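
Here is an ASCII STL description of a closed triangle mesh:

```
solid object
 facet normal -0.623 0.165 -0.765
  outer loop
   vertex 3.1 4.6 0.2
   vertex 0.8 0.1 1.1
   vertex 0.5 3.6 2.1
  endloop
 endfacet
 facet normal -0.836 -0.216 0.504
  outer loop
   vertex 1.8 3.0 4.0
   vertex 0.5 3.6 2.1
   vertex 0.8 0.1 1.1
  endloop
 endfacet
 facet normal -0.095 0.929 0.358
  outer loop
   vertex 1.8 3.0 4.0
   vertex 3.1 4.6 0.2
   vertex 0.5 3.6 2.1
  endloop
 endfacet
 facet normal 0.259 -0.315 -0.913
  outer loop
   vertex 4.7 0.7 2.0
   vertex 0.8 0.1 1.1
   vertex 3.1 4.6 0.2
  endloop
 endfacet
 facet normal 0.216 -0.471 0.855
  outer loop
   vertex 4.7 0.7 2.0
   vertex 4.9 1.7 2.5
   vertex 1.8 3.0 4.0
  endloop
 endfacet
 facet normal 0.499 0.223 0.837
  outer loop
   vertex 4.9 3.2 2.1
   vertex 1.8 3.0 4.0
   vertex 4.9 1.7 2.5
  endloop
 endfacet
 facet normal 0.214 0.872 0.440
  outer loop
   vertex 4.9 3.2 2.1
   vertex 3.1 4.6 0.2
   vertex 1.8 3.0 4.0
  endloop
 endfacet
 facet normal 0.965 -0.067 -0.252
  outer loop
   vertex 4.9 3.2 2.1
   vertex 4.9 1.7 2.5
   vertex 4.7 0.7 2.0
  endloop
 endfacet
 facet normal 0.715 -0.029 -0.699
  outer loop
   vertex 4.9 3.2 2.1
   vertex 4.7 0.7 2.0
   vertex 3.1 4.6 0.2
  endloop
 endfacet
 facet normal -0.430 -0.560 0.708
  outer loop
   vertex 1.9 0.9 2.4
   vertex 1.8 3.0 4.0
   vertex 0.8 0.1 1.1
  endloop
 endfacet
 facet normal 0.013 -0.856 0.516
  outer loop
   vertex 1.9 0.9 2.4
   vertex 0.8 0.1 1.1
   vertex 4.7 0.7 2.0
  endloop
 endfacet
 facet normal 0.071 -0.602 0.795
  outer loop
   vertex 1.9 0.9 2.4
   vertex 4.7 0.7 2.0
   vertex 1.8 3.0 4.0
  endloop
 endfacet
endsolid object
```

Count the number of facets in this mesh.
12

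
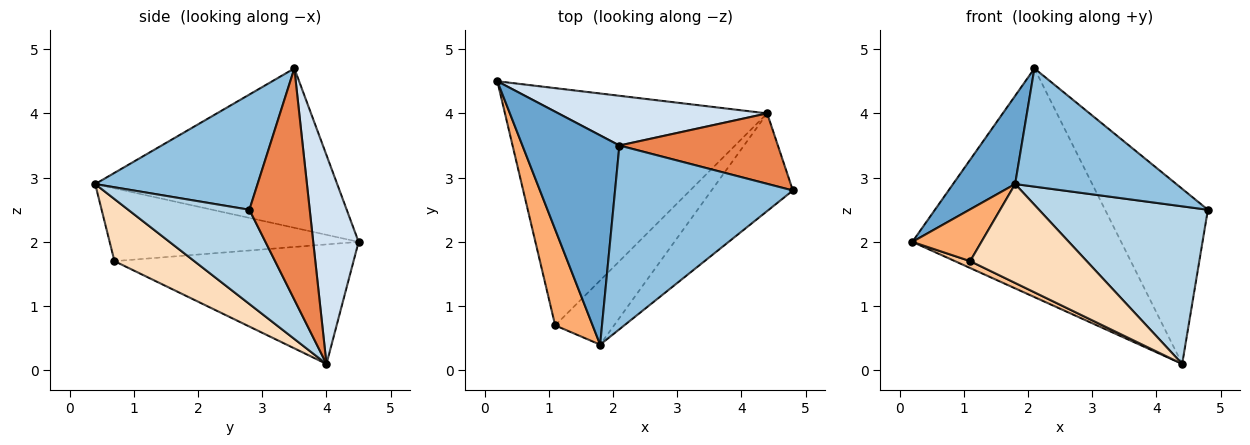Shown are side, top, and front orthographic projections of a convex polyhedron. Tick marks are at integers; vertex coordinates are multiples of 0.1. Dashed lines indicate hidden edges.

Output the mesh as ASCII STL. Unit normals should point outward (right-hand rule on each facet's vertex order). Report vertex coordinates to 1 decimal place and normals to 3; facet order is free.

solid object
 facet normal -0.834 -0.214 0.508
  outer loop
   vertex 2.1 3.5 4.7
   vertex 0.2 4.5 2.0
   vertex 1.8 0.4 2.9
  endloop
 endfacet
 facet normal 0.479 -0.475 0.738
  outer loop
   vertex 2.1 3.5 4.7
   vertex 1.8 0.4 2.9
   vertex 4.8 2.8 2.5
  endloop
 endfacet
 facet normal 0.521 -0.726 -0.450
  outer loop
   vertex 4.4 4.0 0.1
   vertex 4.8 2.8 2.5
   vertex 1.8 0.4 2.9
  endloop
 endfacet
 facet normal 0.208 0.956 0.208
  outer loop
   vertex 4.4 4.0 0.1
   vertex 0.2 4.5 2.0
   vertex 2.1 3.5 4.7
  endloop
 endfacet
 facet normal 0.478 0.815 0.328
  outer loop
   vertex 4.4 4.0 0.1
   vertex 2.1 3.5 4.7
   vertex 4.8 2.8 2.5
  endloop
 endfacet
 facet normal -0.864 -0.240 0.444
  outer loop
   vertex 1.1 0.7 1.7
   vertex 1.8 0.4 2.9
   vertex 0.2 4.5 2.0
  endloop
 endfacet
 facet normal -0.415 -0.026 -0.910
  outer loop
   vertex 1.1 0.7 1.7
   vertex 0.2 4.5 2.0
   vertex 4.4 4.0 0.1
  endloop
 endfacet
 facet normal 0.498 -0.727 -0.472
  outer loop
   vertex 1.1 0.7 1.7
   vertex 4.4 4.0 0.1
   vertex 1.8 0.4 2.9
  endloop
 endfacet
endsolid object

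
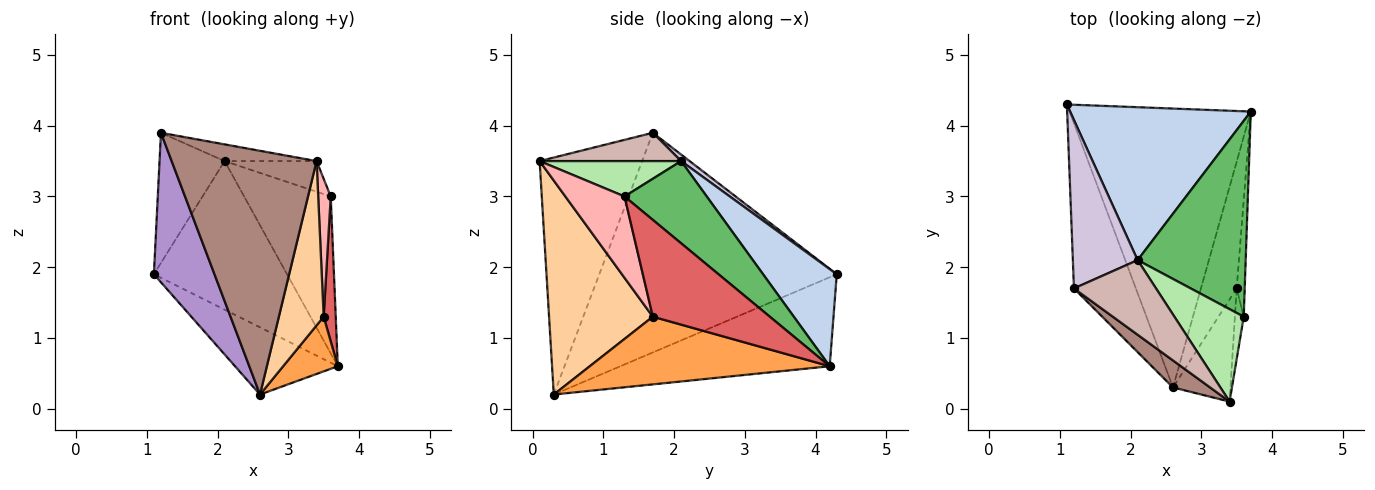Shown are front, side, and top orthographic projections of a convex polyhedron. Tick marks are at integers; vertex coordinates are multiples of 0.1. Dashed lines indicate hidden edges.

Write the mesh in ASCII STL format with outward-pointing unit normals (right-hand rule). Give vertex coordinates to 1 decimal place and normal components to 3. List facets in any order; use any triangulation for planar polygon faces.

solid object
 facet normal -0.431 0.211 -0.877
  outer loop
   vertex 2.6 0.3 0.2
   vertex 1.1 4.3 1.9
   vertex 3.7 4.2 0.6
  endloop
 endfacet
 facet normal 0.360 0.650 0.669
  outer loop
   vertex 2.1 2.1 3.5
   vertex 3.7 4.2 0.6
   vertex 1.1 4.3 1.9
  endloop
 endfacet
 facet normal 0.867 -0.198 -0.458
  outer loop
   vertex 3.5 1.7 1.3
   vertex 2.6 0.3 0.2
   vertex 3.7 4.2 0.6
  endloop
 endfacet
 facet normal 0.891 -0.385 -0.239
  outer loop
   vertex 3.5 1.7 1.3
   vertex 3.4 0.1 3.5
   vertex 2.6 0.3 0.2
  endloop
 endfacet
 facet normal 0.510 0.538 0.671
  outer loop
   vertex 3.6 1.3 3.0
   vertex 3.7 4.2 0.6
   vertex 2.1 2.1 3.5
  endloop
 endfacet
 facet normal 0.436 0.283 0.854
  outer loop
   vertex 3.6 1.3 3.0
   vertex 2.1 2.1 3.5
   vertex 3.4 0.1 3.5
  endloop
 endfacet
 facet normal 0.991 -0.102 -0.082
  outer loop
   vertex 3.6 1.3 3.0
   vertex 3.5 1.7 1.3
   vertex 3.7 4.2 0.6
  endloop
 endfacet
 facet normal 0.973 -0.206 -0.106
  outer loop
   vertex 3.6 1.3 3.0
   vertex 3.4 0.1 3.5
   vertex 3.5 1.7 1.3
  endloop
 endfacet
 facet normal -0.935 -0.239 -0.263
  outer loop
   vertex 1.2 1.7 3.9
   vertex 1.1 4.3 1.9
   vertex 2.6 0.3 0.2
  endloop
 endfacet
 facet normal 0.080 0.610 0.789
  outer loop
   vertex 1.2 1.7 3.9
   vertex 2.1 2.1 3.5
   vertex 1.1 4.3 1.9
  endloop
 endfacet
 facet normal -0.575 -0.813 0.090
  outer loop
   vertex 1.2 1.7 3.9
   vertex 2.6 0.3 0.2
   vertex 3.4 0.1 3.5
  endloop
 endfacet
 facet normal 0.319 0.207 0.925
  outer loop
   vertex 1.2 1.7 3.9
   vertex 3.4 0.1 3.5
   vertex 2.1 2.1 3.5
  endloop
 endfacet
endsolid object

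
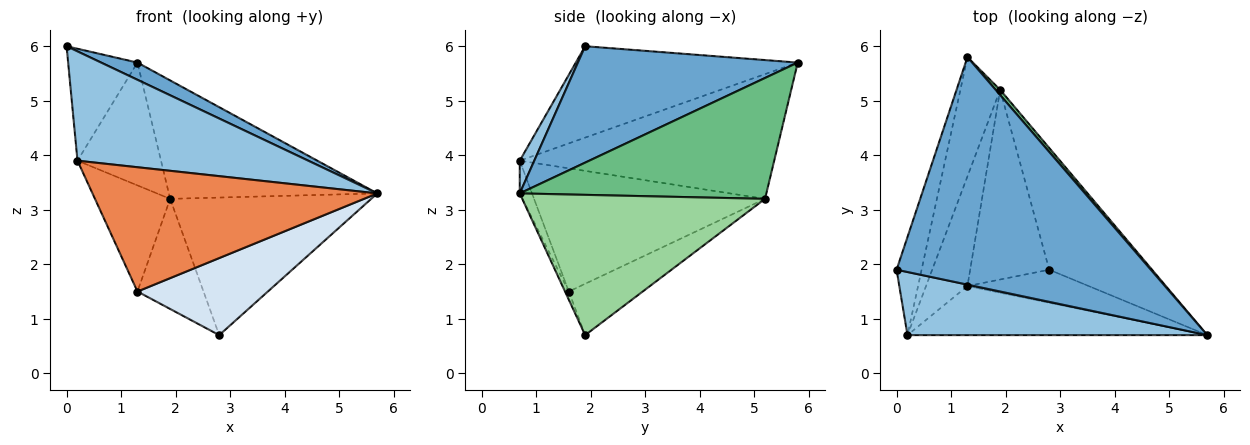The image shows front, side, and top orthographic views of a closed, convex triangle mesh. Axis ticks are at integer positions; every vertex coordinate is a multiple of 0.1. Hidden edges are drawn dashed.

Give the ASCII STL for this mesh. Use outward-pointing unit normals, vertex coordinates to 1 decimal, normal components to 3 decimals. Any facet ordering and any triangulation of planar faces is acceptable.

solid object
 facet normal 0.415 -0.069 0.907
  outer loop
   vertex 1.3 5.8 5.7
   vertex 0.0 1.9 6.0
   vertex 5.7 0.7 3.3
  endloop
 endfacet
 facet normal 0.054 -0.865 0.499
  outer loop
   vertex 0.2 0.7 3.9
   vertex 5.7 0.7 3.3
   vertex 0.0 1.9 6.0
  endloop
 endfacet
 facet normal -0.924 0.288 -0.253
  outer loop
   vertex 0.2 0.7 3.9
   vertex 0.0 1.9 6.0
   vertex 1.3 5.8 5.7
  endloop
 endfacet
 facet normal -0.027 -0.919 -0.394
  outer loop
   vertex 1.3 1.6 1.5
   vertex 2.8 1.9 0.7
   vertex 5.7 0.7 3.3
  endloop
 endfacet
 facet normal -0.040 -0.929 -0.367
  outer loop
   vertex 1.3 1.6 1.5
   vertex 5.7 0.7 3.3
   vertex 0.2 0.7 3.9
  endloop
 endfacet
 facet normal -0.909 0.298 -0.290
  outer loop
   vertex 1.9 5.2 3.2
   vertex 0.2 0.7 3.9
   vertex 1.3 5.8 5.7
  endloop
 endfacet
 facet normal -0.906 0.295 -0.305
  outer loop
   vertex 1.9 5.2 3.2
   vertex 1.3 1.6 1.5
   vertex 0.2 0.7 3.9
  endloop
 endfacet
 facet normal -0.490 0.438 -0.754
  outer loop
   vertex 1.9 5.2 3.2
   vertex 2.8 1.9 0.7
   vertex 1.3 1.6 1.5
  endloop
 endfacet
 facet normal 0.763 0.645 0.028
  outer loop
   vertex 1.9 5.2 3.2
   vertex 1.3 5.8 5.7
   vertex 5.7 0.7 3.3
  endloop
 endfacet
 facet normal 0.671 0.555 -0.492
  outer loop
   vertex 1.9 5.2 3.2
   vertex 5.7 0.7 3.3
   vertex 2.8 1.9 0.7
  endloop
 endfacet
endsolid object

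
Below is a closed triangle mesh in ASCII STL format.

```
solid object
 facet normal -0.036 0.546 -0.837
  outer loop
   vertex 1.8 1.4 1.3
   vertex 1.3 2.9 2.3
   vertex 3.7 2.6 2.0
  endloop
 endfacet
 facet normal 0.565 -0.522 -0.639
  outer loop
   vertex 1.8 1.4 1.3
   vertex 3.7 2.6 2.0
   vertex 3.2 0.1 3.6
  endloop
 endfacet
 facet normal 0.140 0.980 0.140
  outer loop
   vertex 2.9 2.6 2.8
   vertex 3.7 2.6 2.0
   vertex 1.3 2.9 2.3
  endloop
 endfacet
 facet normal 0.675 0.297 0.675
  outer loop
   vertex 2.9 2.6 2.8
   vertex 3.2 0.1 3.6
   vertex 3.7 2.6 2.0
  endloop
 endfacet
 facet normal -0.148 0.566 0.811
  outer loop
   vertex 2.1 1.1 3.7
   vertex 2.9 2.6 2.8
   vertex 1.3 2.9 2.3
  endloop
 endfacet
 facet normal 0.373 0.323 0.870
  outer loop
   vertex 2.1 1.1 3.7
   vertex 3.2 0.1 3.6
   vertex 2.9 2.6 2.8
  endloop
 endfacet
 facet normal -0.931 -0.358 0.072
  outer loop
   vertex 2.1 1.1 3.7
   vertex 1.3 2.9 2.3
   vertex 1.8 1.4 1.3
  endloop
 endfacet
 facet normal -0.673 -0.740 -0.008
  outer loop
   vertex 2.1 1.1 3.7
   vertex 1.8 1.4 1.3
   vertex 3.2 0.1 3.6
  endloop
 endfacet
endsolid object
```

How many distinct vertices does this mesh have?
6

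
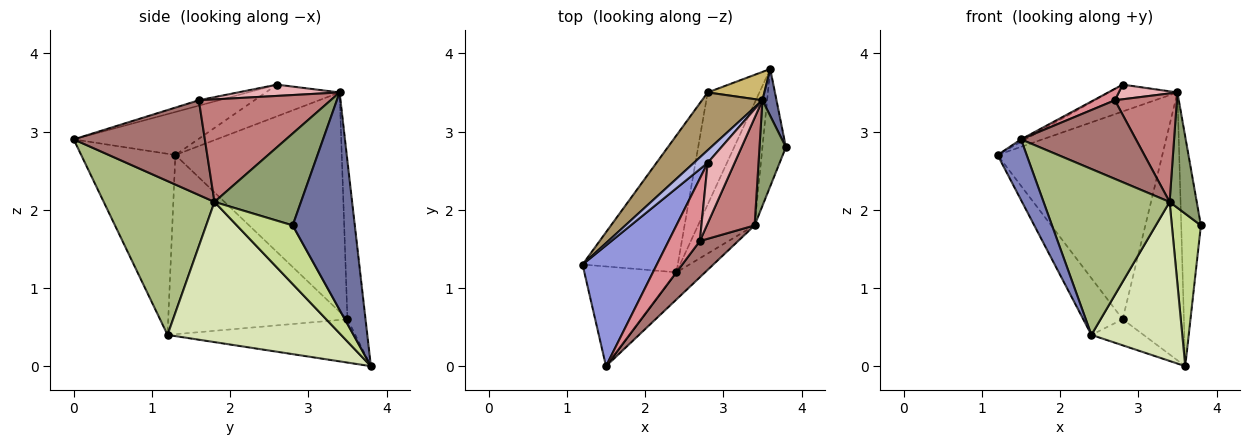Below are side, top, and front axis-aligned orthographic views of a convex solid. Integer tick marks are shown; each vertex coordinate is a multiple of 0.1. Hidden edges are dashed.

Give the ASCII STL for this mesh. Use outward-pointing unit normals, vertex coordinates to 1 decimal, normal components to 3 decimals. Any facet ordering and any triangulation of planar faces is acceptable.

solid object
 facet normal 0.952 0.301 0.062
  outer loop
   vertex 3.5 3.4 3.5
   vertex 3.8 2.8 1.8
   vertex 3.6 3.8 0.0
  endloop
 endfacet
 facet normal -0.859 -0.266 -0.437
  outer loop
   vertex 2.4 1.2 0.4
   vertex 1.5 0.0 2.9
   vertex 1.2 1.3 2.7
  endloop
 endfacet
 facet normal -0.501 0.018 0.865
  outer loop
   vertex 2.8 2.6 3.6
   vertex 1.2 1.3 2.7
   vertex 1.5 0.0 2.9
  endloop
 endfacet
 facet normal -0.698 0.649 0.304
  outer loop
   vertex 2.8 2.6 3.6
   vertex 3.5 3.4 3.5
   vertex 1.2 1.3 2.7
  endloop
 endfacet
 facet normal 0.920 -0.289 0.264
  outer loop
   vertex 3.4 1.8 2.1
   vertex 3.8 2.8 1.8
   vertex 3.5 3.4 3.5
  endloop
 endfacet
 facet normal 0.655 -0.746 -0.122
  outer loop
   vertex 3.4 1.8 2.1
   vertex 1.5 0.0 2.9
   vertex 2.4 1.2 0.4
  endloop
 endfacet
 facet normal 0.836 -0.435 -0.334
  outer loop
   vertex 3.4 1.8 2.1
   vertex 3.6 3.8 0.0
   vertex 3.8 2.8 1.8
  endloop
 endfacet
 facet normal 0.834 -0.437 -0.337
  outer loop
   vertex 3.4 1.8 2.1
   vertex 2.4 1.2 0.4
   vertex 3.6 3.8 0.0
  endloop
 endfacet
 facet normal -0.697 0.691 0.192
  outer loop
   vertex 2.8 3.5 0.6
   vertex 1.2 1.3 2.7
   vertex 3.5 3.4 3.5
  endloop
 endfacet
 facet normal -0.282 0.954 0.101
  outer loop
   vertex 2.8 3.5 0.6
   vertex 3.5 3.4 3.5
   vertex 3.6 3.8 0.0
  endloop
 endfacet
 facet normal -0.867 0.191 -0.461
  outer loop
   vertex 2.8 3.5 0.6
   vertex 2.4 1.2 0.4
   vertex 1.2 1.3 2.7
  endloop
 endfacet
 facet normal -0.632 0.176 -0.755
  outer loop
   vertex 2.8 3.5 0.6
   vertex 3.6 3.8 0.0
   vertex 2.4 1.2 0.4
  endloop
 endfacet
 facet normal 0.720 -0.631 0.291
  outer loop
   vertex 2.7 1.6 3.4
   vertex 1.5 0.0 2.9
   vertex 3.4 1.8 2.1
  endloop
 endfacet
 facet normal 0.834 -0.392 0.389
  outer loop
   vertex 2.7 1.6 3.4
   vertex 3.4 1.8 2.1
   vertex 3.5 3.4 3.5
  endloop
 endfacet
 facet normal -0.168 -0.177 0.970
  outer loop
   vertex 2.7 1.6 3.4
   vertex 2.8 2.6 3.6
   vertex 1.5 0.0 2.9
  endloop
 endfacet
 facet normal 0.377 -0.218 0.900
  outer loop
   vertex 2.7 1.6 3.4
   vertex 3.5 3.4 3.5
   vertex 2.8 2.6 3.6
  endloop
 endfacet
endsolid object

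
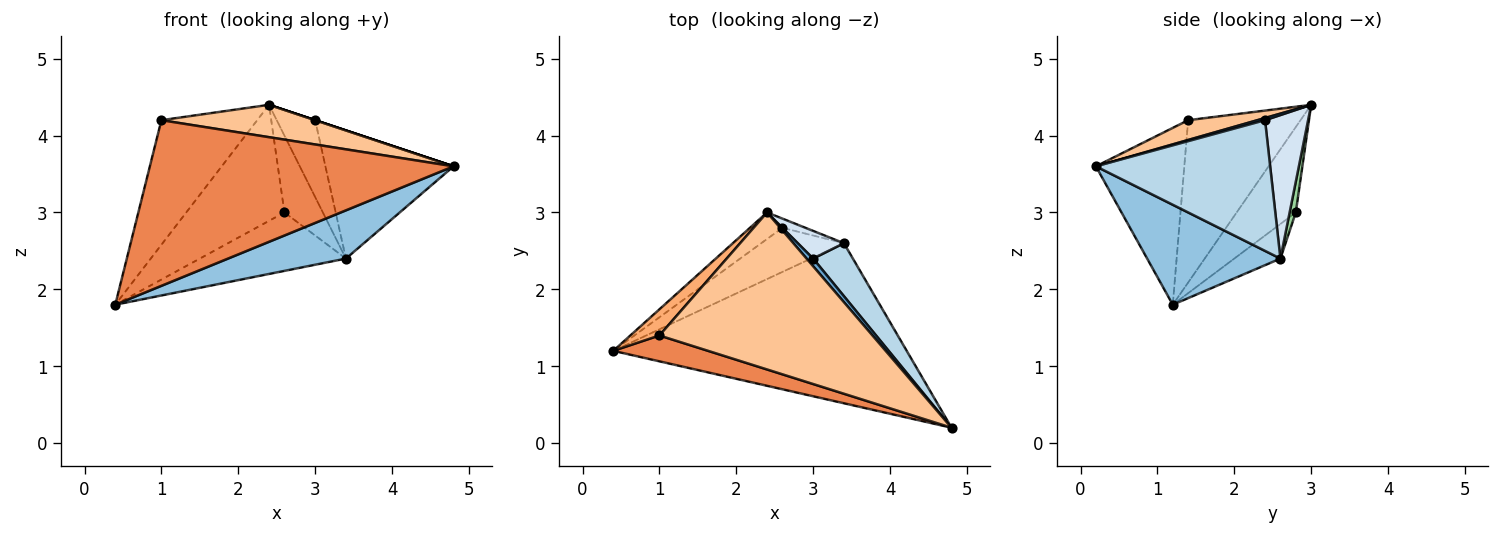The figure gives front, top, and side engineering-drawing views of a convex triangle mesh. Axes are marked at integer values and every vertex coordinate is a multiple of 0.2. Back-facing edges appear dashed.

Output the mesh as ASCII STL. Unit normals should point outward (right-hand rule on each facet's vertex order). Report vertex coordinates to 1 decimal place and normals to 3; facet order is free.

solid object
 facet normal 0.316 0.000 0.949
  outer loop
   vertex 3.0 2.4 4.2
   vertex 2.4 3.0 4.4
   vertex 4.8 0.2 3.6
  endloop
 endfacet
 facet normal 0.310 -0.274 -0.910
  outer loop
   vertex 3.4 2.6 2.4
   vertex 4.8 0.2 3.6
   vertex 0.4 1.2 1.8
  endloop
 endfacet
 facet normal 0.783 0.575 0.238
  outer loop
   vertex 3.4 2.6 2.4
   vertex 3.0 2.4 4.2
   vertex 4.8 0.2 3.6
  endloop
 endfacet
 facet normal 0.725 0.648 0.233
  outer loop
   vertex 3.4 2.6 2.4
   vertex 2.4 3.0 4.4
   vertex 3.0 2.4 4.2
  endloop
 endfacet
 facet normal -0.276 -0.950 0.148
  outer loop
   vertex 1.0 1.4 4.2
   vertex 0.4 1.2 1.8
   vertex 4.8 0.2 3.6
  endloop
 endfacet
 facet normal -0.754 0.643 0.135
  outer loop
   vertex 1.0 1.4 4.2
   vertex 2.4 3.0 4.4
   vertex 0.4 1.2 1.8
  endloop
 endfacet
 facet normal 0.090 -0.201 0.975
  outer loop
   vertex 1.0 1.4 4.2
   vertex 4.8 0.2 3.6
   vertex 2.4 3.0 4.4
  endloop
 endfacet
 facet normal -0.506 0.841 -0.192
  outer loop
   vertex 2.6 2.8 3.0
   vertex 0.4 1.2 1.8
   vertex 2.4 3.0 4.4
  endloop
 endfacet
 facet normal -0.244 0.774 -0.584
  outer loop
   vertex 2.6 2.8 3.0
   vertex 3.4 2.6 2.4
   vertex 0.4 1.2 1.8
  endloop
 endfacet
 facet normal 0.157 0.981 -0.118
  outer loop
   vertex 2.6 2.8 3.0
   vertex 2.4 3.0 4.4
   vertex 3.4 2.6 2.4
  endloop
 endfacet
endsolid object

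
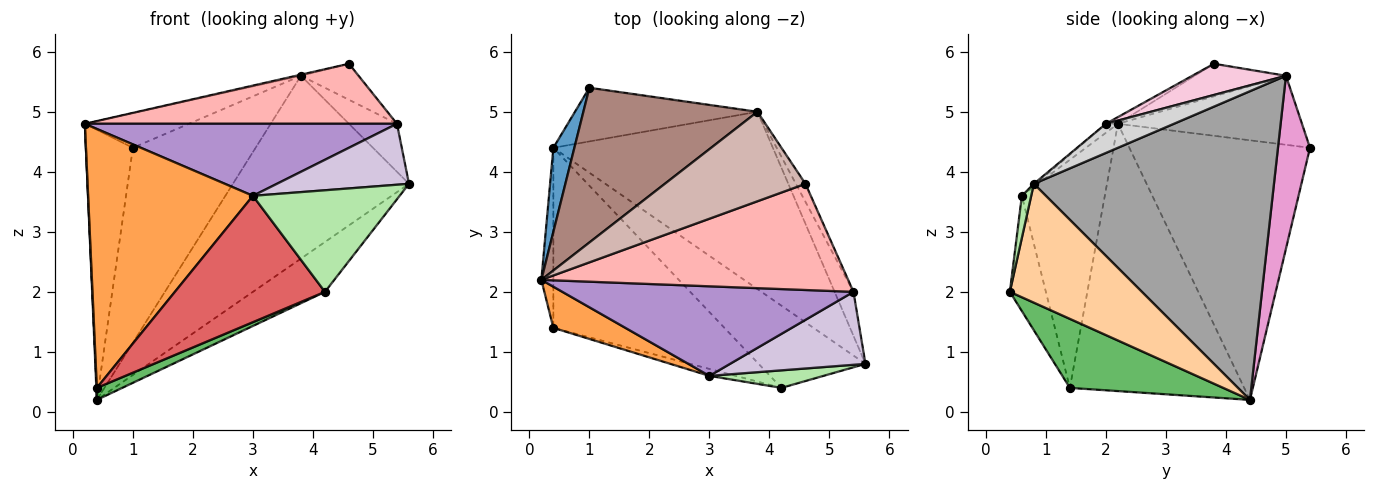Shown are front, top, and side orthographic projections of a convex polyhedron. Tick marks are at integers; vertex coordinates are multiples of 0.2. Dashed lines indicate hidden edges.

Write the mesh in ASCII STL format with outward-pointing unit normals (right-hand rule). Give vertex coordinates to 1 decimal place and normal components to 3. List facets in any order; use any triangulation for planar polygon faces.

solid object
 facet normal -0.965 0.251 0.078
  outer loop
   vertex 0.4 4.4 0.2
   vertex 0.2 2.2 4.8
   vertex 1.0 5.4 4.4
  endloop
 endfacet
 facet normal -0.999 -0.003 -0.045
  outer loop
   vertex 0.4 1.4 0.4
   vertex 0.2 2.2 4.8
   vertex 0.4 4.4 0.2
  endloop
 endfacet
 facet normal -0.445 -0.884 0.141
  outer loop
   vertex 3.0 0.6 3.6
   vertex 0.2 2.2 4.8
   vertex 0.4 1.4 0.4
  endloop
 endfacet
 facet normal 0.689 0.376 -0.620
  outer loop
   vertex 4.2 0.4 2.0
   vertex 0.4 4.4 0.2
   vertex 5.6 0.8 3.8
  endloop
 endfacet
 facet normal 0.373 -0.062 -0.926
  outer loop
   vertex 4.2 0.4 2.0
   vertex 0.4 1.4 0.4
   vertex 0.4 4.4 0.2
  endloop
 endfacet
 facet normal 0.063 -0.983 0.170
  outer loop
   vertex 4.2 0.4 2.0
   vertex 5.6 0.8 3.8
   vertex 3.0 0.6 3.6
  endloop
 endfacet
 facet normal -0.233 -0.971 -0.053
  outer loop
   vertex 4.2 0.4 2.0
   vertex 3.0 0.6 3.6
   vertex 0.4 1.4 0.4
  endloop
 endfacet
 facet normal -0.019 -0.492 0.870
  outer loop
   vertex 5.4 2.0 4.8
   vertex 4.6 3.8 5.8
   vertex 0.2 2.2 4.8
  endloop
 endfacet
 facet normal -0.024 -0.626 0.779
  outer loop
   vertex 5.4 2.0 4.8
   vertex 0.2 2.2 4.8
   vertex 3.0 0.6 3.6
  endloop
 endfacet
 facet normal -0.010 -0.641 0.767
  outer loop
   vertex 5.4 2.0 4.8
   vertex 3.0 0.6 3.6
   vertex 5.6 0.8 3.8
  endloop
 endfacet
 facet normal -0.361 0.204 0.910
  outer loop
   vertex 3.8 5.0 5.6
   vertex 1.0 5.4 4.4
   vertex 0.2 2.2 4.8
  endloop
 endfacet
 facet normal -0.226 0.012 0.974
  outer loop
   vertex 3.8 5.0 5.6
   vertex 0.2 2.2 4.8
   vertex 4.6 3.8 5.8
  endloop
 endfacet
 facet normal 0.244 0.935 -0.257
  outer loop
   vertex 3.8 5.0 5.6
   vertex 0.4 4.4 0.2
   vertex 1.0 5.4 4.4
  endloop
 endfacet
 facet normal 0.824 0.507 -0.253
  outer loop
   vertex 3.8 5.0 5.6
   vertex 4.6 3.8 5.8
   vertex 5.4 2.0 4.8
  endloop
 endfacet
 facet normal 0.700 0.513 -0.497
  outer loop
   vertex 3.8 5.0 5.6
   vertex 5.6 0.8 3.8
   vertex 0.4 4.4 0.2
  endloop
 endfacet
 facet normal 0.722 0.510 -0.467
  outer loop
   vertex 3.8 5.0 5.6
   vertex 5.4 2.0 4.8
   vertex 5.6 0.8 3.8
  endloop
 endfacet
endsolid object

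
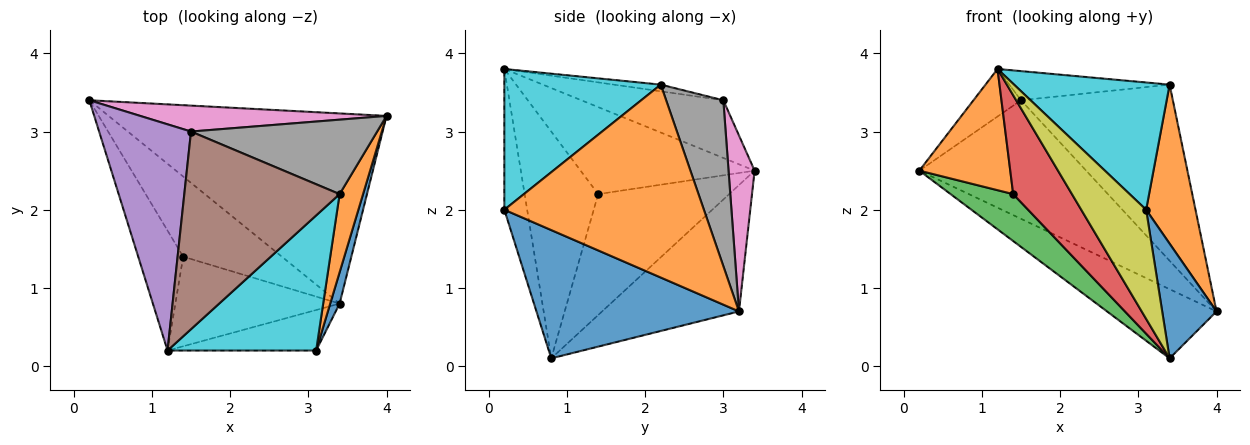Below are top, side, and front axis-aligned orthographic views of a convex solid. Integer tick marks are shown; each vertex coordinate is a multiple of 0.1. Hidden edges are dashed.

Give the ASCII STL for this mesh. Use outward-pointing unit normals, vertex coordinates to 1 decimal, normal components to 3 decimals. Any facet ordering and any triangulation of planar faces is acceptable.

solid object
 facet normal -0.393 0.314 -0.864
  outer loop
   vertex 3.4 0.8 0.1
   vertex 0.2 3.4 2.5
   vertex 4.0 3.2 0.7
  endloop
 endfacet
 facet normal -0.806 -0.421 -0.416
  outer loop
   vertex 1.4 1.4 2.2
   vertex 1.2 0.2 3.8
   vertex 0.2 3.4 2.5
  endloop
 endfacet
 facet normal -0.727 -0.347 -0.593
  outer loop
   vertex 1.4 1.4 2.2
   vertex 0.2 3.4 2.5
   vertex 3.4 0.8 0.1
  endloop
 endfacet
 facet normal -0.680 -0.543 -0.492
  outer loop
   vertex 1.4 1.4 2.2
   vertex 3.4 0.8 0.1
   vertex 1.2 0.2 3.8
  endloop
 endfacet
 facet normal -0.523 0.175 0.834
  outer loop
   vertex 1.5 3.0 3.4
   vertex 0.2 3.4 2.5
   vertex 1.2 0.2 3.8
  endloop
 endfacet
 facet normal -0.043 0.146 0.988
  outer loop
   vertex 1.5 3.0 3.4
   vertex 1.2 0.2 3.8
   vertex 3.4 2.2 3.6
  endloop
 endfacet
 facet normal 0.151 0.966 0.211
  outer loop
   vertex 1.5 3.0 3.4
   vertex 4.0 3.2 0.7
   vertex 0.2 3.4 2.5
  endloop
 endfacet
 facet normal 0.328 0.870 0.368
  outer loop
   vertex 1.5 3.0 3.4
   vertex 3.4 2.2 3.6
   vertex 4.0 3.2 0.7
  endloop
 endfacet
 facet normal -0.313 -0.890 -0.331
  outer loop
   vertex 3.1 0.2 2.0
   vertex 1.2 0.2 3.8
   vertex 3.4 0.8 0.1
  endloop
 endfacet
 facet normal 0.568 -0.565 0.599
  outer loop
   vertex 3.1 0.2 2.0
   vertex 3.4 2.2 3.6
   vertex 1.2 0.2 3.8
  endloop
 endfacet
 facet normal 0.963 -0.258 0.070
  outer loop
   vertex 3.1 0.2 2.0
   vertex 3.4 0.8 0.1
   vertex 4.0 3.2 0.7
  endloop
 endfacet
 facet normal 0.964 -0.238 0.117
  outer loop
   vertex 3.1 0.2 2.0
   vertex 4.0 3.2 0.7
   vertex 3.4 2.2 3.6
  endloop
 endfacet
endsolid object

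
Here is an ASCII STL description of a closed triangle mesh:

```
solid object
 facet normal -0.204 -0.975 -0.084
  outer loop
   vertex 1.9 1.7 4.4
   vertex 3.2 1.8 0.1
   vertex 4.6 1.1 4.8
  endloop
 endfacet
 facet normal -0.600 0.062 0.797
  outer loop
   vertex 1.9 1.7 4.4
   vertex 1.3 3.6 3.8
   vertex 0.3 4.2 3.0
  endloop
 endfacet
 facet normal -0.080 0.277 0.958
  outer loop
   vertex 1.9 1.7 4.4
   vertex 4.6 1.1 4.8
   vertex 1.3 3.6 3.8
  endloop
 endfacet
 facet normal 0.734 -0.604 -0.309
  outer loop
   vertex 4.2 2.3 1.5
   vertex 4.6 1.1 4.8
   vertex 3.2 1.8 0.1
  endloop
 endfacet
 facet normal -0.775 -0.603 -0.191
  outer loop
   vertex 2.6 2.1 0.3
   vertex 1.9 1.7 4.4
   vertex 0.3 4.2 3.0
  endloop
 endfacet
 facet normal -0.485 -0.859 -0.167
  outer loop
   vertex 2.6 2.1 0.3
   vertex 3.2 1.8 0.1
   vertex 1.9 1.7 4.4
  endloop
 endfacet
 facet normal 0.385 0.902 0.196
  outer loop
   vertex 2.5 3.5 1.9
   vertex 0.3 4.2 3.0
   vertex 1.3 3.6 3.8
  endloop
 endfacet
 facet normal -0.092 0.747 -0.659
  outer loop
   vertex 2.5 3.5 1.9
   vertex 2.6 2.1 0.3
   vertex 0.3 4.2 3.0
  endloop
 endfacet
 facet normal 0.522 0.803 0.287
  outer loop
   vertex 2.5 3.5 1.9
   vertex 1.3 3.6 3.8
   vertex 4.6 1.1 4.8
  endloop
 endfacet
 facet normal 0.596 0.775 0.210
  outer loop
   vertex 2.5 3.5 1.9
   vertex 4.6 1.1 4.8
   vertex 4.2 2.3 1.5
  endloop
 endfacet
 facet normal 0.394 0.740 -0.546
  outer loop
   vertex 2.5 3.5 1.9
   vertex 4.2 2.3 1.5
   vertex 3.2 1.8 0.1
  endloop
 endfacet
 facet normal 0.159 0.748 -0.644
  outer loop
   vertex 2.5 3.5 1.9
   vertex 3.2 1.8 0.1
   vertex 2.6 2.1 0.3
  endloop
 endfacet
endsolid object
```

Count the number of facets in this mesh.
12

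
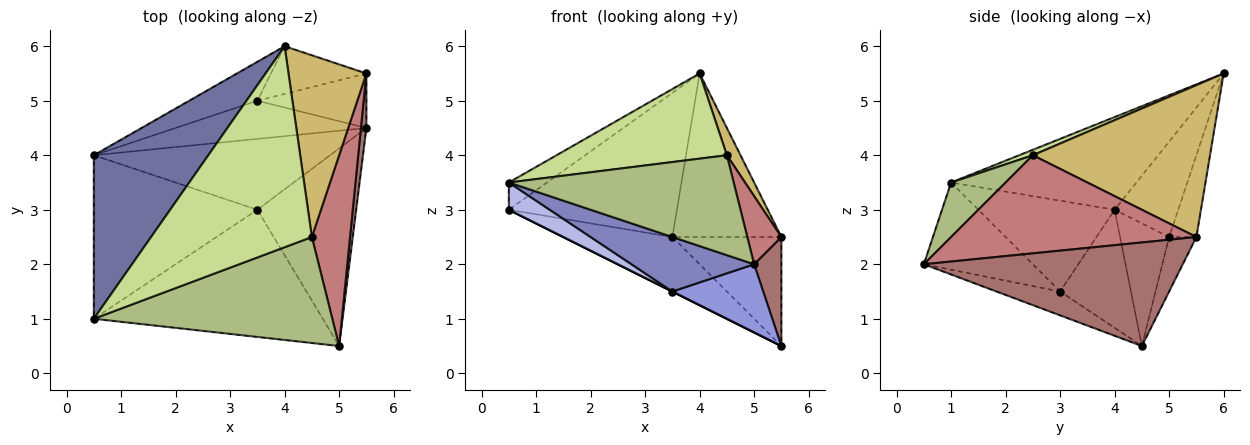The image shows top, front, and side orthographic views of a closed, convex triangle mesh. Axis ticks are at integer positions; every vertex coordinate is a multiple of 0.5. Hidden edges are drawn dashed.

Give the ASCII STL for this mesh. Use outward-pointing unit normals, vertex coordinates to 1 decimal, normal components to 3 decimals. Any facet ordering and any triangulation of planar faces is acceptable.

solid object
 facet normal -0.624 0.128 0.771
  outer loop
   vertex 0.5 4.0 3.0
   vertex 0.5 1.0 3.5
   vertex 4.0 6.0 5.5
  endloop
 endfacet
 facet normal -0.330 -0.372 -0.868
  outer loop
   vertex 3.5 3.0 1.5
   vertex 5.0 0.5 2.0
   vertex 0.5 1.0 3.5
  endloop
 endfacet
 facet normal -0.222 -0.318 -0.922
  outer loop
   vertex 3.5 3.0 1.5
   vertex 5.5 4.5 0.5
   vertex 5.0 0.5 2.0
  endloop
 endfacet
 facet normal -0.481 -0.144 -0.865
  outer loop
   vertex 3.5 3.0 1.5
   vertex 0.5 1.0 3.5
   vertex 0.5 4.0 3.0
  endloop
 endfacet
 facet normal -0.447 0.000 -0.894
  outer loop
   vertex 3.5 3.0 1.5
   vertex 0.5 4.0 3.0
   vertex 5.5 4.5 0.5
  endloop
 endfacet
 facet normal 0.164 -0.677 0.718
  outer loop
   vertex 4.5 2.5 4.0
   vertex 0.5 1.0 3.5
   vertex 5.0 0.5 2.0
  endloop
 endfacet
 facet normal 0.031 -0.390 0.920
  outer loop
   vertex 4.5 2.5 4.0
   vertex 4.0 6.0 5.5
   vertex 0.5 1.0 3.5
  endloop
 endfacet
 facet normal -0.346 0.769 -0.538
  outer loop
   vertex 3.5 5.0 2.5
   vertex 5.5 4.5 0.5
   vertex 0.5 4.0 3.0
  endloop
 endfacet
 facet normal -0.343 0.907 -0.245
  outer loop
   vertex 3.5 5.0 2.5
   vertex 0.5 4.0 3.0
   vertex 4.0 6.0 5.5
  endloop
 endfacet
 facet normal 0.888 -0.068 0.455
  outer loop
   vertex 5.5 5.5 2.5
   vertex 4.0 6.0 5.5
   vertex 4.5 2.5 4.0
  endloop
 endfacet
 facet normal -0.218 0.873 -0.436
  outer loop
   vertex 5.5 5.5 2.5
   vertex 5.5 4.5 0.5
   vertex 3.5 5.0 2.5
  endloop
 endfacet
 facet normal -0.233 0.933 -0.272
  outer loop
   vertex 5.5 5.5 2.5
   vertex 3.5 5.0 2.5
   vertex 4.0 6.0 5.5
  endloop
 endfacet
 facet normal 0.993 -0.105 0.052
  outer loop
   vertex 5.5 5.5 2.5
   vertex 5.0 0.5 2.0
   vertex 5.5 4.5 0.5
  endloop
 endfacet
 facet normal 0.924 -0.128 0.359
  outer loop
   vertex 5.5 5.5 2.5
   vertex 4.5 2.5 4.0
   vertex 5.0 0.5 2.0
  endloop
 endfacet
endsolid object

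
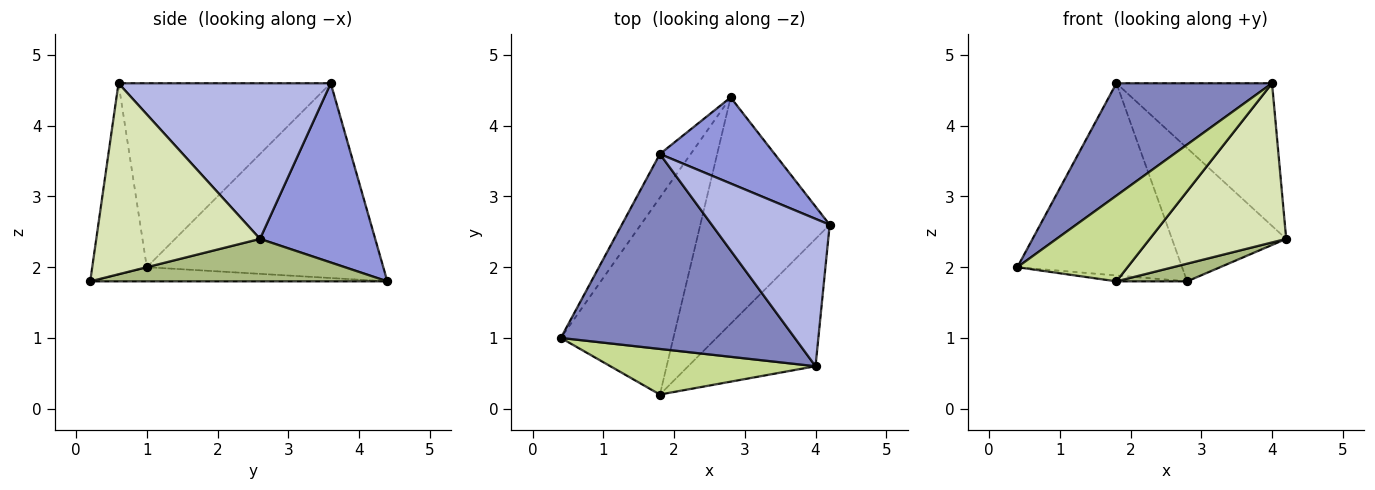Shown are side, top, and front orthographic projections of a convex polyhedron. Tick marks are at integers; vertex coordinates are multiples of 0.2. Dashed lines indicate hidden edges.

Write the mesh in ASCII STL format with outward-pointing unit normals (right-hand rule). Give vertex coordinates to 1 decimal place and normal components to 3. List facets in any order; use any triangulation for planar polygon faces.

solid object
 facet normal -0.814 0.567 -0.129
  outer loop
   vertex 1.8 3.6 4.6
   vertex 2.8 4.4 1.8
   vertex 0.4 1.0 2.0
  endloop
 endfacet
 facet normal -0.563 -0.413 0.716
  outer loop
   vertex 1.8 3.6 4.6
   vertex 0.4 1.0 2.0
   vertex 4.0 0.6 4.6
  endloop
 endfacet
 facet normal 0.646 0.641 0.414
  outer loop
   vertex 1.8 3.6 4.6
   vertex 4.2 2.6 2.4
   vertex 2.8 4.4 1.8
  endloop
 endfacet
 facet normal 0.688 0.505 0.521
  outer loop
   vertex 1.8 3.6 4.6
   vertex 4.0 0.6 4.6
   vertex 4.2 2.6 2.4
  endloop
 endfacet
 facet normal -0.125 0.030 -0.992
  outer loop
   vertex 1.8 0.2 1.8
   vertex 0.4 1.0 2.0
   vertex 2.8 4.4 1.8
  endloop
 endfacet
 facet normal 0.311 -0.074 -0.948
  outer loop
   vertex 1.8 0.2 1.8
   vertex 2.8 4.4 1.8
   vertex 4.2 2.6 2.4
  endloop
 endfacet
 facet normal -0.401 -0.809 0.430
  outer loop
   vertex 1.8 0.2 1.8
   vertex 4.0 0.6 4.6
   vertex 0.4 1.0 2.0
  endloop
 endfacet
 facet normal 0.684 -0.570 -0.456
  outer loop
   vertex 1.8 0.2 1.8
   vertex 4.2 2.6 2.4
   vertex 4.0 0.6 4.6
  endloop
 endfacet
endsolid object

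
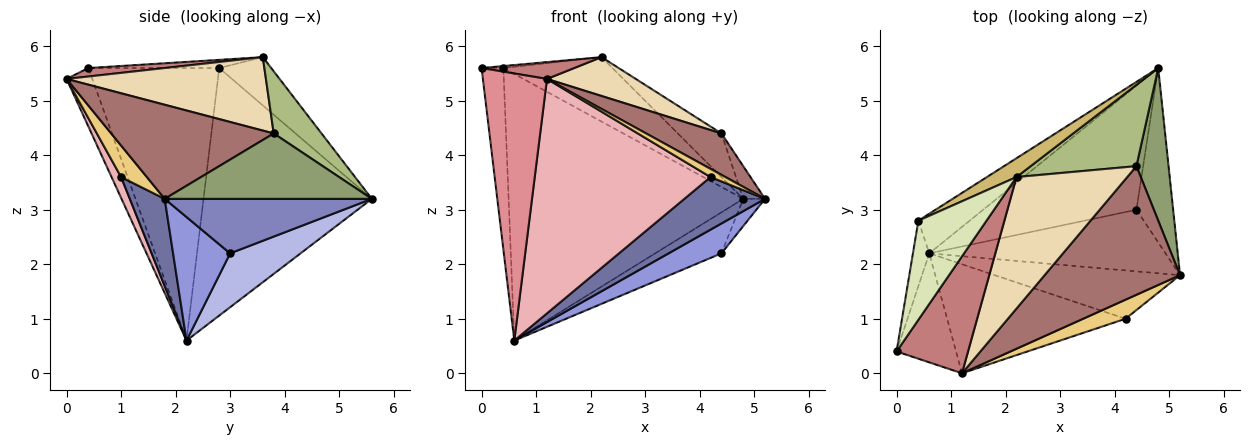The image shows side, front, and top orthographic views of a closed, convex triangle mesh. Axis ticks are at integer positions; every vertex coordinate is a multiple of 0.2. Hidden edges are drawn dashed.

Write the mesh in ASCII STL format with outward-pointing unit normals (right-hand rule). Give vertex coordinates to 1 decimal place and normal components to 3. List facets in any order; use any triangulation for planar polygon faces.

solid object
 facet normal 0.303 -0.702 -0.645
  outer loop
   vertex 4.2 1.0 3.6
   vertex 0.6 2.2 0.6
   vertex 5.2 1.8 3.2
  endloop
 endfacet
 facet normal 0.826 0.087 -0.557
  outer loop
   vertex 4.4 3.0 2.2
   vertex 4.8 5.6 3.2
   vertex 5.2 1.8 3.2
  endloop
 endfacet
 facet normal 0.426 -0.395 -0.814
  outer loop
   vertex 4.4 3.0 2.2
   vertex 5.2 1.8 3.2
   vertex 0.6 2.2 0.6
  endloop
 endfacet
 facet normal 0.317 0.298 -0.901
  outer loop
   vertex 4.4 3.0 2.2
   vertex 0.6 2.2 0.6
   vertex 4.8 5.6 3.2
  endloop
 endfacet
 facet normal 0.894 0.094 0.439
  outer loop
   vertex 4.4 3.8 4.4
   vertex 5.2 1.8 3.2
   vertex 4.8 5.6 3.2
  endloop
 endfacet
 facet normal 0.460 0.420 0.783
  outer loop
   vertex 4.4 3.8 4.4
   vertex 4.8 5.6 3.2
   vertex 2.2 3.6 5.8
  endloop
 endfacet
 facet normal -0.985 0.164 -0.059
  outer loop
   vertex 0.4 2.8 5.6
   vertex 0.6 2.2 0.6
   vertex 0.0 0.4 5.6
  endloop
 endfacet
 facet normal -0.119 0.020 0.993
  outer loop
   vertex 0.4 2.8 5.6
   vertex 0.0 0.4 5.6
   vertex 2.2 3.6 5.8
  endloop
 endfacet
 facet normal -0.579 0.807 -0.120
  outer loop
   vertex 0.4 2.8 5.6
   vertex 4.8 5.6 3.2
   vertex 0.6 2.2 0.6
  endloop
 endfacet
 facet normal -0.416 0.873 0.255
  outer loop
   vertex 0.4 2.8 5.6
   vertex 2.2 3.6 5.8
   vertex 4.8 5.6 3.2
  endloop
 endfacet
 facet normal 0.564 -0.325 0.759
  outer loop
   vertex 1.2 0.0 5.4
   vertex 4.2 1.0 3.6
   vertex 5.2 1.8 3.2
  endloop
 endfacet
 facet normal 0.537 -0.239 0.809
  outer loop
   vertex 1.2 0.0 5.4
   vertex 4.4 3.8 4.4
   vertex 2.2 3.6 5.8
  endloop
 endfacet
 facet normal 0.552 -0.256 0.794
  outer loop
   vertex 1.2 0.0 5.4
   vertex 5.2 1.8 3.2
   vertex 4.4 3.8 4.4
  endloop
 endfacet
 facet normal 0.117 -0.142 0.983
  outer loop
   vertex 1.2 0.0 5.4
   vertex 2.2 3.6 5.8
   vertex 0.0 0.4 5.6
  endloop
 endfacet
 facet normal -0.348 -0.868 -0.354
  outer loop
   vertex 1.2 0.0 5.4
   vertex 0.0 0.4 5.6
   vertex 0.6 2.2 0.6
  endloop
 endfacet
 facet normal 0.049 -0.906 -0.421
  outer loop
   vertex 1.2 0.0 5.4
   vertex 0.6 2.2 0.6
   vertex 4.2 1.0 3.6
  endloop
 endfacet
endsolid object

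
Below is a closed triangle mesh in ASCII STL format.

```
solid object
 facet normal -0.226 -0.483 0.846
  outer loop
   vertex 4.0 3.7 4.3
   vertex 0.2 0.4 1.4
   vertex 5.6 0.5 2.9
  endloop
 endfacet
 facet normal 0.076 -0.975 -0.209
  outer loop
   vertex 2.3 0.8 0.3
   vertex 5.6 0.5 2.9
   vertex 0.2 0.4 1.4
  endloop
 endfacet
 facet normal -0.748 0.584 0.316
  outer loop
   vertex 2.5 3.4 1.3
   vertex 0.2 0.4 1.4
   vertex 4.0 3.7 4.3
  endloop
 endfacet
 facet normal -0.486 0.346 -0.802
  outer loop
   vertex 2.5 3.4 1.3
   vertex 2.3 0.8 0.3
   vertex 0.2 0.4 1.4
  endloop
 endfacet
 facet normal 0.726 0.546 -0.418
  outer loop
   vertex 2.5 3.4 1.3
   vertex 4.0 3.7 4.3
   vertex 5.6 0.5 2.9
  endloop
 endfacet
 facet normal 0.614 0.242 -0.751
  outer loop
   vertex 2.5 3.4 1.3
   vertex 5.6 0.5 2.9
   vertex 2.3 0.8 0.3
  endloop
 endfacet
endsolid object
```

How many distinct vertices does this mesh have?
5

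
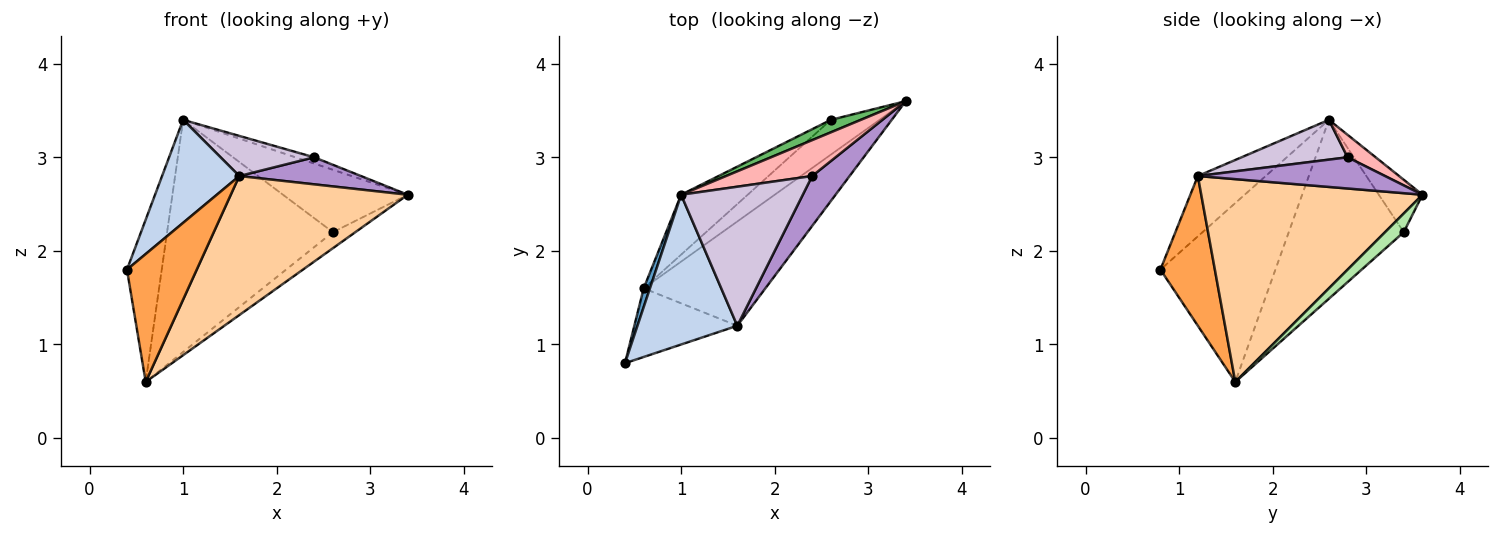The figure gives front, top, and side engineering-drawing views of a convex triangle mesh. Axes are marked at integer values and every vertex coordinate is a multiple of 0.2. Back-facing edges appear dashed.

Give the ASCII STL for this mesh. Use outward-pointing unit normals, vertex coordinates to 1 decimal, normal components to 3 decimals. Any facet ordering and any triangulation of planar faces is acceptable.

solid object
 facet normal -0.957 0.289 0.033
  outer loop
   vertex 0.6 1.6 0.6
   vertex 0.4 0.8 1.8
   vertex 1.0 2.6 3.4
  endloop
 endfacet
 facet normal -0.446 -0.507 0.738
  outer loop
   vertex 1.6 1.2 2.8
   vertex 1.0 2.6 3.4
   vertex 0.4 0.8 1.8
  endloop
 endfacet
 facet normal 0.567 -0.726 -0.390
  outer loop
   vertex 1.6 1.2 2.8
   vertex 0.4 0.8 1.8
   vertex 0.6 1.6 0.6
  endloop
 endfacet
 facet normal 0.707 -0.566 -0.424
  outer loop
   vertex 1.6 1.2 2.8
   vertex 0.6 1.6 0.6
   vertex 3.4 3.6 2.6
  endloop
 endfacet
 facet normal -0.325 0.927 0.185
  outer loop
   vertex 2.6 3.4 2.2
   vertex 1.0 2.6 3.4
   vertex 3.4 3.6 2.6
  endloop
 endfacet
 facet normal 0.330 0.396 -0.857
  outer loop
   vertex 2.6 3.4 2.2
   vertex 3.4 3.6 2.6
   vertex 0.6 1.6 0.6
  endloop
 endfacet
 facet normal -0.558 0.804 -0.207
  outer loop
   vertex 2.6 3.4 2.2
   vertex 0.6 1.6 0.6
   vertex 1.0 2.6 3.4
  endloop
 endfacet
 facet normal 0.249 0.166 0.954
  outer loop
   vertex 2.4 2.8 3.0
   vertex 3.4 3.6 2.6
   vertex 1.0 2.6 3.4
  endloop
 endfacet
 facet normal 0.591 -0.384 0.709
  outer loop
   vertex 2.4 2.8 3.0
   vertex 1.6 1.2 2.8
   vertex 3.4 3.6 2.6
  endloop
 endfacet
 facet normal 0.300 -0.264 0.917
  outer loop
   vertex 2.4 2.8 3.0
   vertex 1.0 2.6 3.4
   vertex 1.6 1.2 2.8
  endloop
 endfacet
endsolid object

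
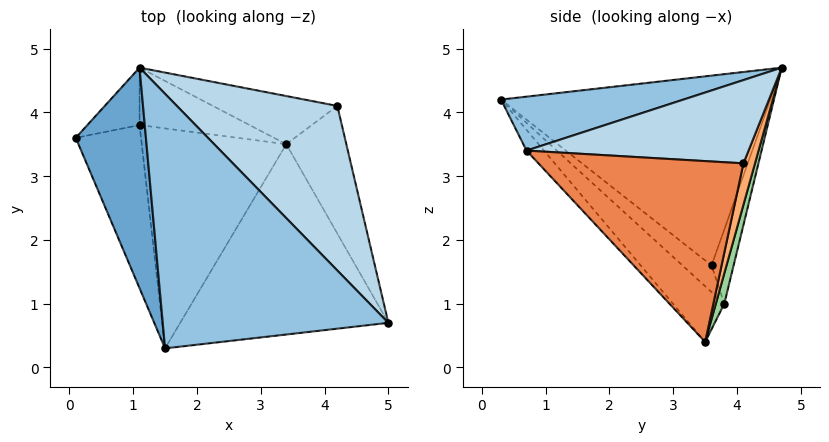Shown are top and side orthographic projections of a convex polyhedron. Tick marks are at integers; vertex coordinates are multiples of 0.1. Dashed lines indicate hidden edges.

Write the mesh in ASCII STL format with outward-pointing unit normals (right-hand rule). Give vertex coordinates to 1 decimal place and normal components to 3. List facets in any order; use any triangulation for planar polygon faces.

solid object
 facet normal -0.931 -0.124 0.344
  outer loop
   vertex 1.1 4.7 4.7
   vertex 0.1 3.6 1.6
   vertex 1.5 0.3 4.2
  endloop
 endfacet
 facet normal 0.232 -0.089 0.969
  outer loop
   vertex 1.1 4.7 4.7
   vertex 1.5 0.3 4.2
   vertex 5.0 0.7 3.4
  endloop
 endfacet
 facet normal 0.455 0.159 0.876
  outer loop
   vertex 4.2 4.1 3.2
   vertex 1.1 4.7 4.7
   vertex 5.0 0.7 3.4
  endloop
 endfacet
 facet normal -0.066 -0.747 -0.662
  outer loop
   vertex 3.4 3.5 0.4
   vertex 5.0 0.7 3.4
   vertex 1.5 0.3 4.2
  endloop
 endfacet
 facet normal 0.930 0.201 -0.309
  outer loop
   vertex 3.4 3.5 0.4
   vertex 4.2 4.1 3.2
   vertex 5.0 0.7 3.4
  endloop
 endfacet
 facet normal 0.077 0.970 -0.230
  outer loop
   vertex 3.4 3.5 0.4
   vertex 1.1 4.7 4.7
   vertex 4.2 4.1 3.2
  endloop
 endfacet
 facet normal -0.282 -0.665 -0.692
  outer loop
   vertex 1.1 3.8 1.0
   vertex 1.5 0.3 4.2
   vertex 0.1 3.6 1.6
  endloop
 endfacet
 facet normal -0.268 -0.667 -0.695
  outer loop
   vertex 1.1 3.8 1.0
   vertex 3.4 3.5 0.4
   vertex 1.5 0.3 4.2
  endloop
 endfacet
 facet normal -0.319 0.921 -0.224
  outer loop
   vertex 1.1 3.8 1.0
   vertex 0.1 3.6 1.6
   vertex 1.1 4.7 4.7
  endloop
 endfacet
 facet normal 0.065 0.970 -0.236
  outer loop
   vertex 1.1 3.8 1.0
   vertex 1.1 4.7 4.7
   vertex 3.4 3.5 0.4
  endloop
 endfacet
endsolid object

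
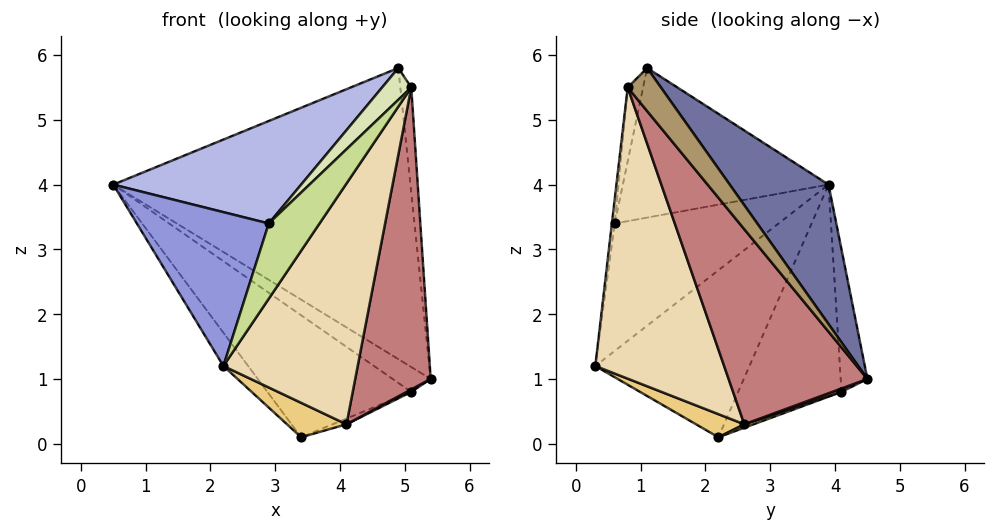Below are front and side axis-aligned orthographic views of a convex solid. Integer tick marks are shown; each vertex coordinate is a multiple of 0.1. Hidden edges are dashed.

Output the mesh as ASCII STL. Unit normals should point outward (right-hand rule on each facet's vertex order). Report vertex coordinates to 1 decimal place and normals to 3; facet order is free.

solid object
 facet normal 0.258 0.776 0.576
  outer loop
   vertex 4.9 1.1 5.8
   vertex 5.4 4.5 1.0
   vertex 0.5 3.9 4.0
  endloop
 endfacet
 facet normal -0.770 0.124 -0.626
  outer loop
   vertex 3.4 2.2 0.1
   vertex 2.2 0.3 1.2
   vertex 0.5 3.9 4.0
  endloop
 endfacet
 facet normal -0.739 -0.595 0.316
  outer loop
   vertex 2.9 0.6 3.4
   vertex 0.5 3.9 4.0
   vertex 2.2 0.3 1.2
  endloop
 endfacet
 facet normal -0.589 -0.538 0.603
  outer loop
   vertex 2.9 0.6 3.4
   vertex 4.9 1.1 5.8
   vertex 0.5 3.9 4.0
  endloop
 endfacet
 facet normal -0.454 0.647 -0.613
  outer loop
   vertex 5.1 4.1 0.8
   vertex 0.5 3.9 4.0
   vertex 5.4 4.5 1.0
  endloop
 endfacet
 facet normal -0.458 0.638 -0.619
  outer loop
   vertex 5.1 4.1 0.8
   vertex 3.4 2.2 0.1
   vertex 0.5 3.9 4.0
  endloop
 endfacet
 facet normal -0.056 -0.987 0.152
  outer loop
   vertex 5.1 0.8 5.5
   vertex 2.9 0.6 3.4
   vertex 2.2 0.3 1.2
  endloop
 endfacet
 facet normal -0.405 -0.767 0.497
  outer loop
   vertex 5.1 0.8 5.5
   vertex 4.9 1.1 5.8
   vertex 2.9 0.6 3.4
  endloop
 endfacet
 facet normal 0.905 0.298 0.305
  outer loop
   vertex 5.1 0.8 5.5
   vertex 5.4 4.5 1.0
   vertex 4.9 1.1 5.8
  endloop
 endfacet
 facet normal 0.148 0.222 -0.964
  outer loop
   vertex 4.1 2.6 0.3
   vertex 3.4 2.2 0.1
   vertex 5.1 4.1 0.8
  endloop
 endfacet
 facet normal 0.528 -0.650 -0.547
  outer loop
   vertex 4.1 2.6 0.3
   vertex 2.2 0.3 1.2
   vertex 3.4 2.2 0.1
  endloop
 endfacet
 facet normal 0.646 -0.674 -0.358
  outer loop
   vertex 4.1 2.6 0.3
   vertex 5.1 0.8 5.5
   vertex 2.2 0.3 1.2
  endloop
 endfacet
 facet normal 0.816 -0.408 -0.408
  outer loop
   vertex 4.1 2.6 0.3
   vertex 5.1 4.1 0.8
   vertex 5.4 4.5 1.0
  endloop
 endfacet
 facet normal 0.833 -0.453 -0.317
  outer loop
   vertex 4.1 2.6 0.3
   vertex 5.4 4.5 1.0
   vertex 5.1 0.8 5.5
  endloop
 endfacet
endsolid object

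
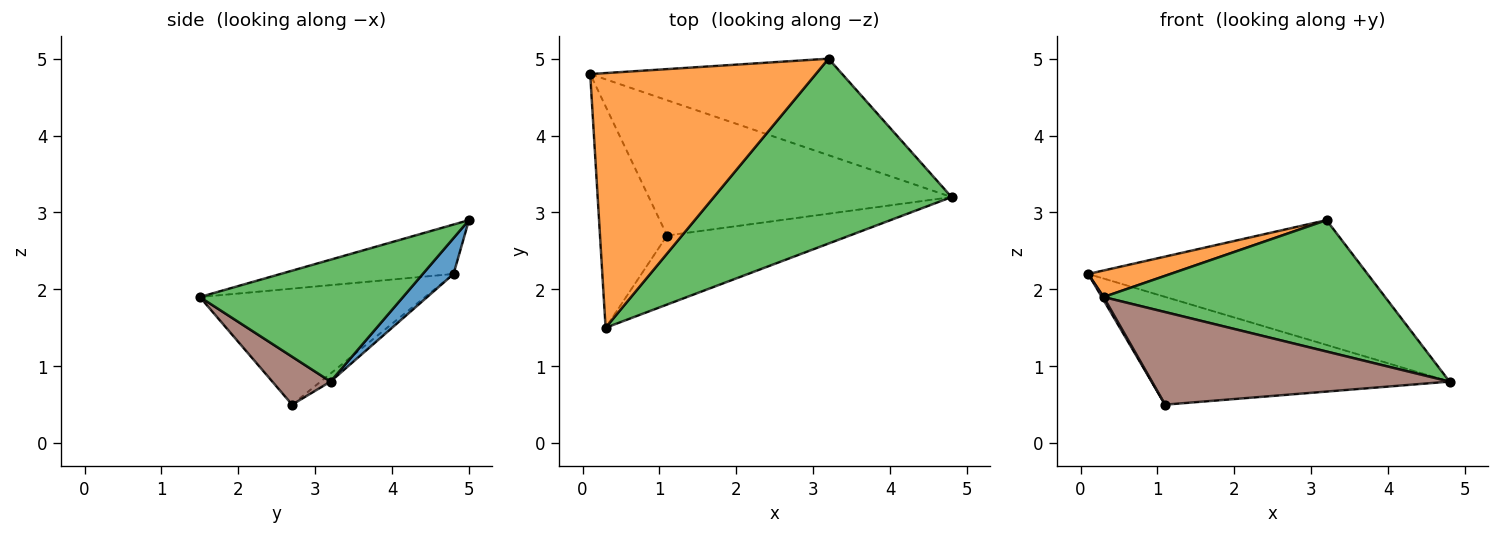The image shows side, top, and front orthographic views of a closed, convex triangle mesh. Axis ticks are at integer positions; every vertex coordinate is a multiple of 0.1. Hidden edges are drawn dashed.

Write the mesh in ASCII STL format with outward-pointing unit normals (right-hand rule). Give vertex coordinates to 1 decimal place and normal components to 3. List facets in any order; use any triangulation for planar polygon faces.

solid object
 facet normal 0.087 0.788 -0.609
  outer loop
   vertex 3.2 5.0 2.9
   vertex 4.8 3.2 0.8
   vertex 0.1 4.8 2.2
  endloop
 endfacet
 facet normal -0.213 -0.101 0.972
  outer loop
   vertex 3.2 5.0 2.9
   vertex 0.1 4.8 2.2
   vertex 0.3 1.5 1.9
  endloop
 endfacet
 facet normal 0.386 -0.534 0.752
  outer loop
   vertex 3.2 5.0 2.9
   vertex 0.3 1.5 1.9
   vertex 4.8 3.2 0.8
  endloop
 endfacet
 facet normal -0.021 0.623 -0.782
  outer loop
   vertex 1.1 2.7 0.5
   vertex 0.1 4.8 2.2
   vertex 4.8 3.2 0.8
  endloop
 endfacet
 facet normal -0.866 -0.007 -0.501
  outer loop
   vertex 1.1 2.7 0.5
   vertex 0.3 1.5 1.9
   vertex 0.1 4.8 2.2
  endloop
 endfacet
 facet normal 0.155 -0.792 -0.590
  outer loop
   vertex 1.1 2.7 0.5
   vertex 4.8 3.2 0.8
   vertex 0.3 1.5 1.9
  endloop
 endfacet
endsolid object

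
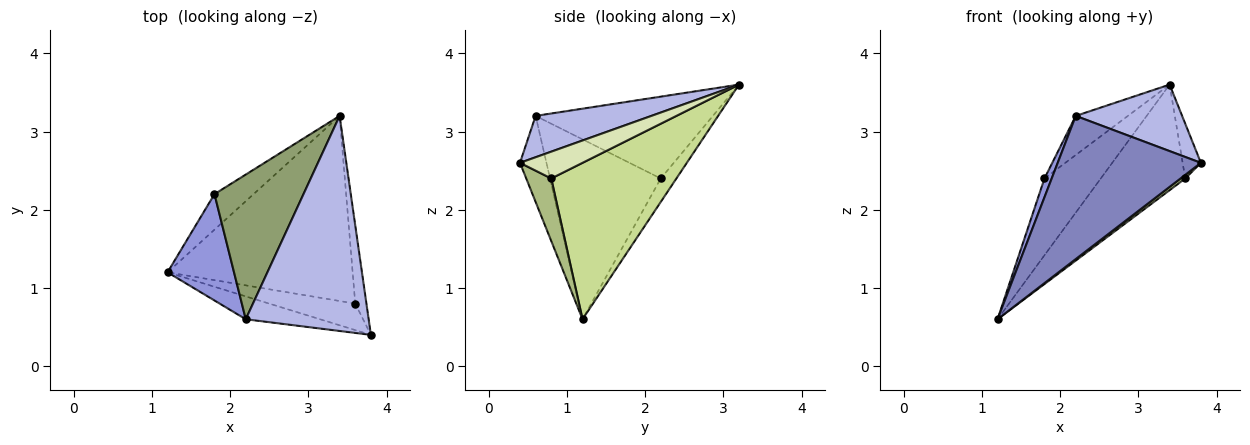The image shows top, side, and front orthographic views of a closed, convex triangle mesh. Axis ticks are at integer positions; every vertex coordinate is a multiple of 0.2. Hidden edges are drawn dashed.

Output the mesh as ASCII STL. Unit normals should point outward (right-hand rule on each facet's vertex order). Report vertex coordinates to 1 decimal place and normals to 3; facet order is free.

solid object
 facet normal -0.244 0.880 -0.407
  outer loop
   vertex 1.8 2.2 2.4
   vertex 3.4 3.2 3.6
   vertex 1.2 1.2 0.6
  endloop
 endfacet
 facet normal -0.180 -0.971 -0.155
  outer loop
   vertex 2.2 0.6 3.2
   vertex 1.2 1.2 0.6
   vertex 3.8 0.4 2.6
  endloop
 endfacet
 facet normal -0.936 -0.061 0.346
  outer loop
   vertex 2.2 0.6 3.2
   vertex 1.8 2.2 2.4
   vertex 1.2 1.2 0.6
  endloop
 endfacet
 facet normal 0.306 -0.281 0.910
  outer loop
   vertex 2.2 0.6 3.2
   vertex 3.8 0.4 2.6
   vertex 3.4 3.2 3.6
  endloop
 endfacet
 facet normal -0.664 0.195 0.722
  outer loop
   vertex 2.2 0.6 3.2
   vertex 3.4 3.2 3.6
   vertex 1.8 2.2 2.4
  endloop
 endfacet
 facet normal 0.585 -0.110 -0.804
  outer loop
   vertex 3.6 0.8 2.4
   vertex 3.8 0.4 2.6
   vertex 1.2 1.2 0.6
  endloop
 endfacet
 facet normal 0.592 0.399 -0.700
  outer loop
   vertex 3.6 0.8 2.4
   vertex 1.2 1.2 0.6
   vertex 3.4 3.2 3.6
  endloop
 endfacet
 facet normal 0.891 0.260 -0.371
  outer loop
   vertex 3.6 0.8 2.4
   vertex 3.4 3.2 3.6
   vertex 3.8 0.4 2.6
  endloop
 endfacet
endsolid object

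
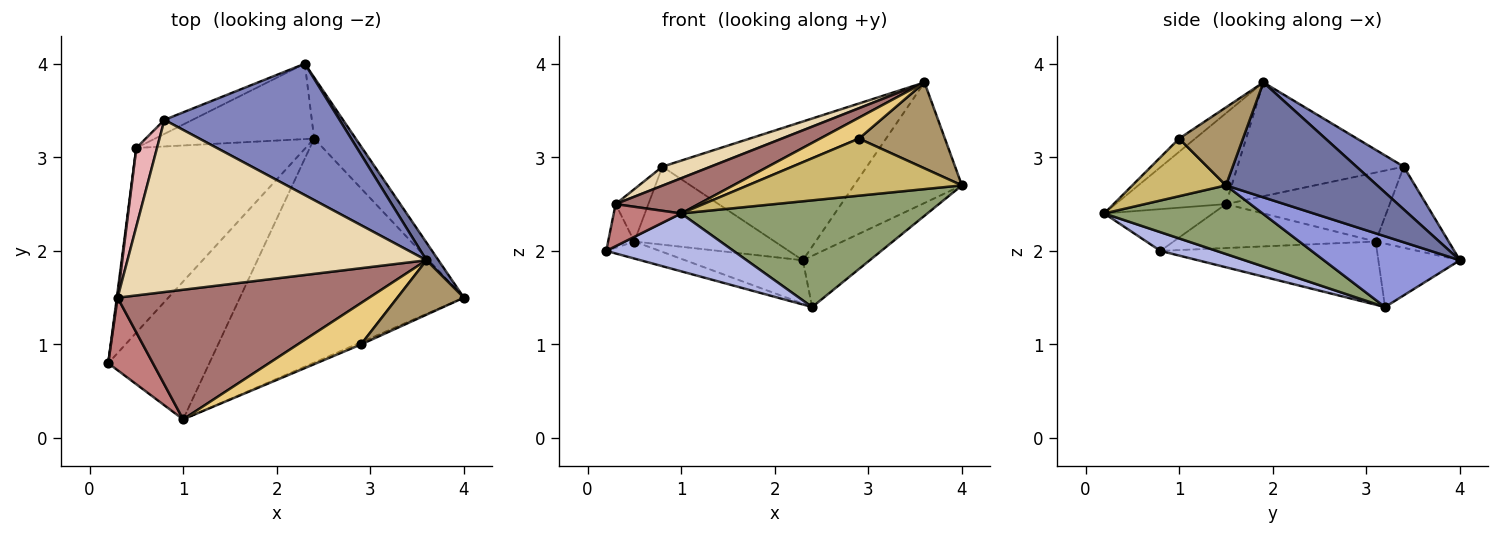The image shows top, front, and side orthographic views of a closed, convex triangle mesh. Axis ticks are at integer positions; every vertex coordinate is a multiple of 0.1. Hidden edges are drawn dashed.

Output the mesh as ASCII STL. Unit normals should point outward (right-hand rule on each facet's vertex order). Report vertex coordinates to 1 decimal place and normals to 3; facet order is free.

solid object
 facet normal 0.811 0.579 0.085
  outer loop
   vertex 3.6 1.9 3.8
   vertex 4.0 1.5 2.7
   vertex 2.3 4.0 1.9
  endloop
 endfacet
 facet normal 0.166 0.716 0.678
  outer loop
   vertex 0.8 3.4 2.9
   vertex 3.6 1.9 3.8
   vertex 2.3 4.0 1.9
  endloop
 endfacet
 facet normal 0.794 0.391 -0.466
  outer loop
   vertex 2.4 3.2 1.4
   vertex 2.3 4.0 1.9
   vertex 4.0 1.5 2.7
  endloop
 endfacet
 facet normal 0.168 -0.382 -0.909
  outer loop
   vertex 1.0 0.2 2.4
   vertex 0.2 0.8 2.0
   vertex 2.4 3.2 1.4
  endloop
 endfacet
 facet normal 0.267 -0.414 -0.870
  outer loop
   vertex 1.0 0.2 2.4
   vertex 2.4 3.2 1.4
   vertex 4.0 1.5 2.7
  endloop
 endfacet
 facet normal -0.456 0.876 -0.158
  outer loop
   vertex 0.5 3.1 2.1
   vertex 0.8 3.4 2.9
   vertex 2.3 4.0 1.9
  endloop
 endfacet
 facet normal -0.348 0.086 -0.933
  outer loop
   vertex 0.5 3.1 2.1
   vertex 2.4 3.2 1.4
   vertex 0.2 0.8 2.0
  endloop
 endfacet
 facet normal -0.327 0.471 -0.819
  outer loop
   vertex 0.5 3.1 2.1
   vertex 2.3 4.0 1.9
   vertex 2.4 3.2 1.4
  endloop
 endfacet
 facet normal 0.531 -0.716 0.453
  outer loop
   vertex 2.9 1.0 3.2
   vertex 4.0 1.5 2.7
   vertex 3.6 1.9 3.8
  endloop
 endfacet
 facet normal 0.400 -0.916 -0.035
  outer loop
   vertex 2.9 1.0 3.2
   vertex 1.0 0.2 2.4
   vertex 4.0 1.5 2.7
  endloop
 endfacet
 facet normal -0.183 -0.443 0.878
  outer loop
   vertex 2.9 1.0 3.2
   vertex 3.6 1.9 3.8
   vertex 1.0 0.2 2.4
  endloop
 endfacet
 facet normal -0.354 -0.103 0.930
  outer loop
   vertex 0.3 1.5 2.5
   vertex 3.6 1.9 3.8
   vertex 0.8 3.4 2.9
  endloop
 endfacet
 facet normal -0.329 -0.247 0.911
  outer loop
   vertex 0.3 1.5 2.5
   vertex 1.0 0.2 2.4
   vertex 3.6 1.9 3.8
  endloop
 endfacet
 facet normal -0.629 -0.390 0.672
  outer loop
   vertex 0.3 1.5 2.5
   vertex 0.2 0.8 2.0
   vertex 1.0 0.2 2.4
  endloop
 endfacet
 facet normal -0.992 0.129 0.018
  outer loop
   vertex 0.3 1.5 2.5
   vertex 0.5 3.1 2.1
   vertex 0.2 0.8 2.0
  endloop
 endfacet
 facet normal -0.941 0.188 0.282
  outer loop
   vertex 0.3 1.5 2.5
   vertex 0.8 3.4 2.9
   vertex 0.5 3.1 2.1
  endloop
 endfacet
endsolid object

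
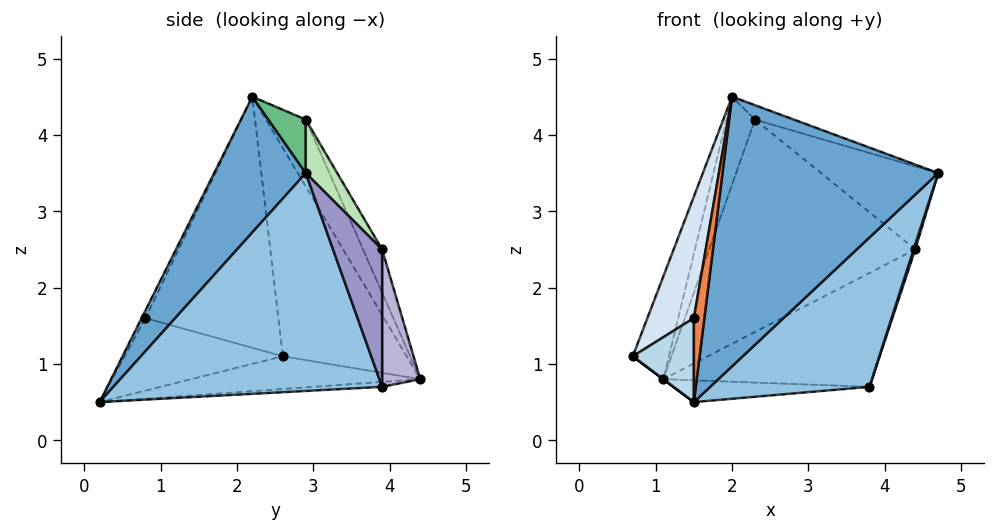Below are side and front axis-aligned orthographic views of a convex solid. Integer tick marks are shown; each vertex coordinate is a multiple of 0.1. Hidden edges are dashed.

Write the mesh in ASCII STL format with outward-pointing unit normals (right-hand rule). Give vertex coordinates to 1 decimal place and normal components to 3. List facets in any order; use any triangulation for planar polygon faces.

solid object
 facet normal 0.362 -0.851 0.380
  outer loop
   vertex 2.0 2.2 4.5
   vertex 1.5 0.2 0.5
   vertex 4.7 2.9 3.5
  endloop
 endfacet
 facet normal 0.782 -0.464 -0.417
  outer loop
   vertex 3.8 3.9 0.7
   vertex 4.7 2.9 3.5
   vertex 1.5 0.2 0.5
  endloop
 endfacet
 facet normal -0.915 -0.353 0.193
  outer loop
   vertex 1.5 0.8 1.6
   vertex 0.7 2.6 1.1
   vertex 1.5 0.2 0.5
  endloop
 endfacet
 facet normal -0.899 -0.314 0.307
  outer loop
   vertex 1.5 0.8 1.6
   vertex 2.0 2.2 4.5
   vertex 0.7 2.6 1.1
  endloop
 endfacet
 facet normal -0.304 -0.836 0.456
  outer loop
   vertex 1.5 0.8 1.6
   vertex 1.5 0.2 0.5
   vertex 2.0 2.2 4.5
  endloop
 endfacet
 facet normal -0.891 0.260 0.371
  outer loop
   vertex 1.1 4.4 0.8
   vertex 0.7 2.6 1.1
   vertex 2.0 2.2 4.5
  endloop
 endfacet
 facet normal -0.600 0.000 -0.800
  outer loop
   vertex 1.1 4.4 0.8
   vertex 1.5 0.2 0.5
   vertex 0.7 2.6 1.1
  endloop
 endfacet
 facet normal -0.024 0.069 -0.997
  outer loop
   vertex 1.1 4.4 0.8
   vertex 3.8 3.9 0.7
   vertex 1.5 0.2 0.5
  endloop
 endfacet
 facet normal 0.269 0.280 0.922
  outer loop
   vertex 2.3 2.9 4.2
   vertex 2.0 2.2 4.5
   vertex 4.7 2.9 3.5
  endloop
 endfacet
 facet normal -0.715 0.511 0.478
  outer loop
   vertex 2.3 2.9 4.2
   vertex 1.1 4.4 0.8
   vertex 2.0 2.2 4.5
  endloop
 endfacet
 facet normal 0.194 0.722 0.664
  outer loop
   vertex 4.4 3.9 2.5
   vertex 2.3 2.9 4.2
   vertex 4.7 2.9 3.5
  endloop
 endfacet
 facet normal -0.083 0.901 0.427
  outer loop
   vertex 4.4 3.9 2.5
   vertex 1.1 4.4 0.8
   vertex 2.3 2.9 4.2
  endloop
 endfacet
 facet normal 0.948 -0.032 -0.316
  outer loop
   vertex 4.4 3.9 2.5
   vertex 4.7 2.9 3.5
   vertex 3.8 3.9 0.7
  endloop
 endfacet
 facet normal 0.180 0.982 -0.060
  outer loop
   vertex 4.4 3.9 2.5
   vertex 3.8 3.9 0.7
   vertex 1.1 4.4 0.8
  endloop
 endfacet
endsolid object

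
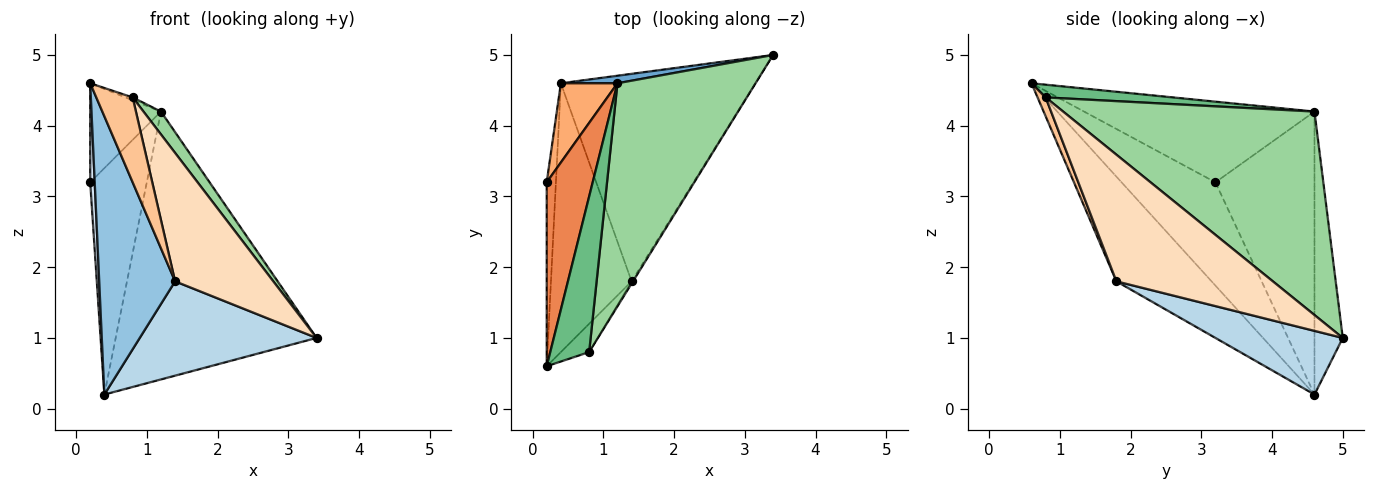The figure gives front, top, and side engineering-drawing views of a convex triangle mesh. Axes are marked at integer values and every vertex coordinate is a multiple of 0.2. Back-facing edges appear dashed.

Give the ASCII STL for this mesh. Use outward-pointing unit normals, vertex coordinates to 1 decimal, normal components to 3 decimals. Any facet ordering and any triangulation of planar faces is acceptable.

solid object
 facet normal -0.139 0.990 0.028
  outer loop
   vertex 1.2 4.6 4.2
   vertex 3.4 5.0 1.0
   vertex 0.4 4.6 0.2
  endloop
 endfacet
 facet normal -0.670 -0.534 -0.516
  outer loop
   vertex 1.4 1.8 1.8
   vertex 0.2 0.6 4.6
   vertex 0.4 4.6 0.2
  endloop
 endfacet
 facet normal 0.286 -0.397 -0.872
  outer loop
   vertex 1.4 1.8 1.8
   vertex 0.4 4.6 0.2
   vertex 3.4 5.0 1.0
  endloop
 endfacet
 facet normal -0.995 -0.048 -0.089
  outer loop
   vertex 0.2 3.2 3.2
   vertex 0.4 4.6 0.2
   vertex 0.2 0.6 4.6
  endloop
 endfacet
 facet normal -0.839 0.258 0.479
  outer loop
   vertex 0.2 3.2 3.2
   vertex 0.2 0.6 4.6
   vertex 1.2 4.6 4.2
  endloop
 endfacet
 facet normal -0.855 0.489 0.171
  outer loop
   vertex 0.2 3.2 3.2
   vertex 1.2 4.6 4.2
   vertex 0.4 4.6 0.2
  endloop
 endfacet
 facet normal 0.206 -0.928 -0.309
  outer loop
   vertex 0.8 0.8 4.4
   vertex 0.2 0.6 4.6
   vertex 1.4 1.8 1.8
  endloop
 endfacet
 facet normal 0.847 -0.532 -0.009
  outer loop
   vertex 0.8 0.8 4.4
   vertex 1.4 1.8 1.8
   vertex 3.4 5.0 1.0
  endloop
 endfacet
 facet normal 0.311 0.017 0.950
  outer loop
   vertex 0.8 0.8 4.4
   vertex 1.2 4.6 4.2
   vertex 0.2 0.6 4.6
  endloop
 endfacet
 facet normal 0.826 -0.057 0.561
  outer loop
   vertex 0.8 0.8 4.4
   vertex 3.4 5.0 1.0
   vertex 1.2 4.6 4.2
  endloop
 endfacet
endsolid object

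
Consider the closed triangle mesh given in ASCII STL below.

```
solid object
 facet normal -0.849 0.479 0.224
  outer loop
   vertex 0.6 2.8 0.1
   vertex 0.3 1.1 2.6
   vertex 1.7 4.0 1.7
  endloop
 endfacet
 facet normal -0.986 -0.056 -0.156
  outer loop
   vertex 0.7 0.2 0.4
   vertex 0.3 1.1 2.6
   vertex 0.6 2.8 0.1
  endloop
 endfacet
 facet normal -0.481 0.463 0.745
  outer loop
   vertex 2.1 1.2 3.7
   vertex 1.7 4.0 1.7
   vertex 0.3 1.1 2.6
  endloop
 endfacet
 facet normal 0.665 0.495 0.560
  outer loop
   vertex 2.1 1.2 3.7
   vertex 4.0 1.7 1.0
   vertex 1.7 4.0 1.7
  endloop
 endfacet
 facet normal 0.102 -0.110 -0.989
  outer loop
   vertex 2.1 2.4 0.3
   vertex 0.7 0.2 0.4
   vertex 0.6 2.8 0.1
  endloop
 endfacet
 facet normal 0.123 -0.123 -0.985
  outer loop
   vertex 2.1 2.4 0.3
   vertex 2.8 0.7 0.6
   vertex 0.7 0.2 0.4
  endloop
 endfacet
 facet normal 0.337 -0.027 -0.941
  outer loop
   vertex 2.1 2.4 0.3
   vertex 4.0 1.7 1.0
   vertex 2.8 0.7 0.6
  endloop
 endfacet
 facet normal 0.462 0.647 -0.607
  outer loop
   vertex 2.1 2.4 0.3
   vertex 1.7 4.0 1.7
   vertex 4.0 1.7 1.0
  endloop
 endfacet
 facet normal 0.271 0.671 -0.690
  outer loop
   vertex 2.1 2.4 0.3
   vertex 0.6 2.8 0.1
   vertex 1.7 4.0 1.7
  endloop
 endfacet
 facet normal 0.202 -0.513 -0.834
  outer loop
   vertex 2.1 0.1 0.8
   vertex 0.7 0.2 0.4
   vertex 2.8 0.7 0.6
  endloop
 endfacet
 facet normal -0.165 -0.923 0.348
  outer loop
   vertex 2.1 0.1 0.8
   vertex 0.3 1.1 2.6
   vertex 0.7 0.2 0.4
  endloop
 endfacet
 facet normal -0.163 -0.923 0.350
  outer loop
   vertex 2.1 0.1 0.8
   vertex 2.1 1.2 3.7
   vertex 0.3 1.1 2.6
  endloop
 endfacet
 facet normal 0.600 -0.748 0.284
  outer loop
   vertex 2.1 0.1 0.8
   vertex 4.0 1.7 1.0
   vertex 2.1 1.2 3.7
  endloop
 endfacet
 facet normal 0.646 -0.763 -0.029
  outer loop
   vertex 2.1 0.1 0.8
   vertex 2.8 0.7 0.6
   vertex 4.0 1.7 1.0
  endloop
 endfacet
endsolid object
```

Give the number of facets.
14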